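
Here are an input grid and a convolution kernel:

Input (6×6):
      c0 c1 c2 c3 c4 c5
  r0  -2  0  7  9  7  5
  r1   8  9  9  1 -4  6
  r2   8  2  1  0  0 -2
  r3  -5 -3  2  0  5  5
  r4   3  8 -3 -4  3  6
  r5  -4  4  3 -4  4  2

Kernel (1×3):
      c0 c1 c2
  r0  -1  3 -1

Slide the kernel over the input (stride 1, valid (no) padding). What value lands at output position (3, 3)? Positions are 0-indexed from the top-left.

The receptive field on the input at this output position is [0 5 5]. Elementwise product with the kernel and sum: 0·-1 + 5·3 + 5·-1.

10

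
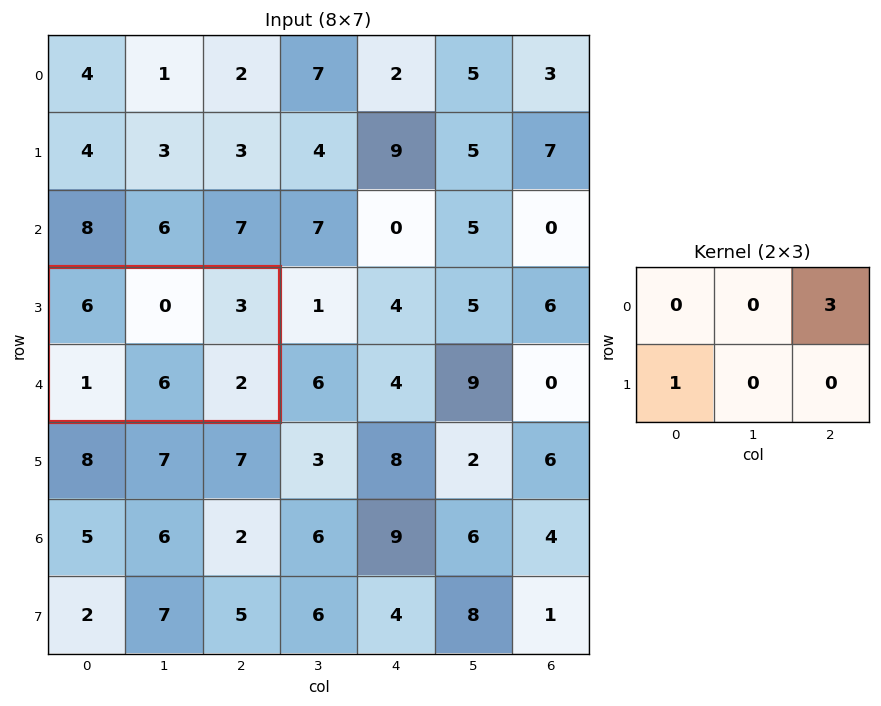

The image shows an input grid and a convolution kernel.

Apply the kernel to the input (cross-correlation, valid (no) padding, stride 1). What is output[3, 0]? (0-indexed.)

10

The receptive field on the input at this output position is [6 0 3 / 1 6 2]. Elementwise product with the kernel and sum: 3·3 + 1·1.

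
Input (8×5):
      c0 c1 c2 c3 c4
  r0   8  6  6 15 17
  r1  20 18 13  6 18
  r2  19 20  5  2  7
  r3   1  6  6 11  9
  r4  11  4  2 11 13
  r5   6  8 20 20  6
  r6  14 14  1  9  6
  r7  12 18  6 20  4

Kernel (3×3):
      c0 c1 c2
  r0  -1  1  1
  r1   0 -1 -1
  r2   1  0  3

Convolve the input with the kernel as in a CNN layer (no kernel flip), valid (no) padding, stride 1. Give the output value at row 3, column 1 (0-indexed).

66

The receptive field on the input at this output position is [6 6 11 / 4 2 11 / 8 20 20]. Elementwise product with the kernel and sum: 6·-1 + 6·1 + 11·1 + 2·-1 + 11·-1 + 8·1 + 20·3.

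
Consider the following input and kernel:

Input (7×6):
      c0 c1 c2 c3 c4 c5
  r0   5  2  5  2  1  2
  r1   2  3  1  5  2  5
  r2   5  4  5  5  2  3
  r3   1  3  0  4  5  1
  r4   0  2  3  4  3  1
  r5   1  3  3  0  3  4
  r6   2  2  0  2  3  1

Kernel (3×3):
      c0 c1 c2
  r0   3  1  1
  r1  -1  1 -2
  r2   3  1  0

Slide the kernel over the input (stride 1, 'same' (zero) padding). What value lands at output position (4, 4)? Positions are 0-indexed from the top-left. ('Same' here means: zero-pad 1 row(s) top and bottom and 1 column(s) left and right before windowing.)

The receptive field on the zero-padded input at this output position is [4 5 1 / 4 3 1 / 0 3 4]. Elementwise product with the kernel and sum: 4·3 + 5·1 + 1·1 + 4·-1 + 3·1 + 1·-2 + 0·3 + 3·1.

18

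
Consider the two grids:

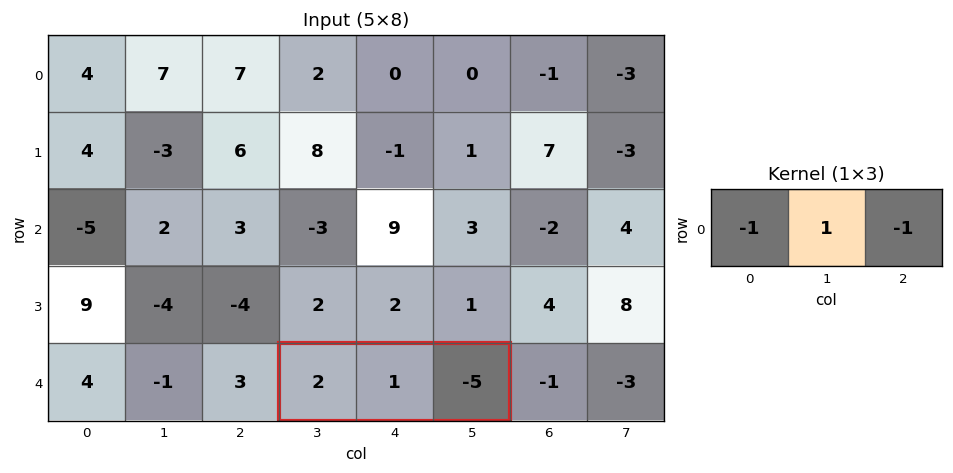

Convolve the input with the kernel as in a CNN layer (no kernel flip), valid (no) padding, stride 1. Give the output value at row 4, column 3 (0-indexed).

4

The receptive field on the input at this output position is [2 1 -5]. Elementwise product with the kernel and sum: 2·-1 + 1·1 + -5·-1.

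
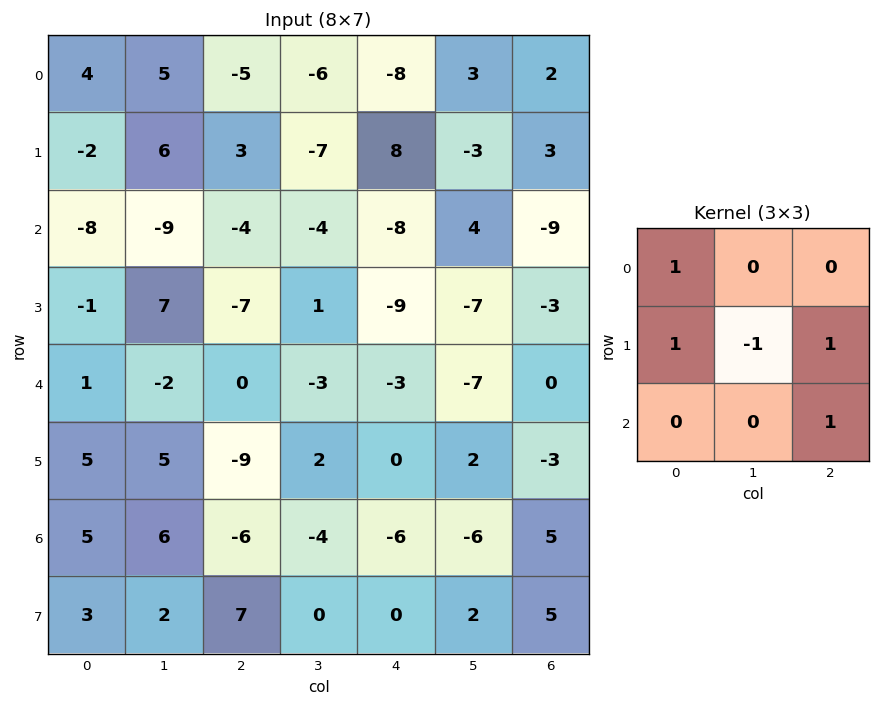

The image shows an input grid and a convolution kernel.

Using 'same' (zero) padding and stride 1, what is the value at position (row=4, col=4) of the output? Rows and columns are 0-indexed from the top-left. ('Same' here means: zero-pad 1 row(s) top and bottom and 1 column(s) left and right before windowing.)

The receptive field on the zero-padded input at this output position is [1 -9 -7 / -3 -3 -7 / 2 0 2]. Elementwise product with the kernel and sum: 1·1 + -3·1 + -3·-1 + -7·1 + 2·1.

-4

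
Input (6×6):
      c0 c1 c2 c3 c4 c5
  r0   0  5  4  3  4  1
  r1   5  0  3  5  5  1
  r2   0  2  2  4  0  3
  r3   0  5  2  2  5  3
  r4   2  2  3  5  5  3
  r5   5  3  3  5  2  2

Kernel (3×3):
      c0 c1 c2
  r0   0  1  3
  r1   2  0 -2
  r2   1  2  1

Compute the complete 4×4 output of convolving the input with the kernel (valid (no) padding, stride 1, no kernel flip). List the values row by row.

Output[0,0]: The receptive field on the input at this output position is [0 5 4 / 5 0 3 / 0 2 2]. Elementwise product with the kernel and sum: 5·1 + 4·3 + 5·2 + 3·-2 + 0·1 + 2·2 + 2·1.
Output[0,1]: The receptive field on the input at this output position is [5 4 3 / 0 3 5 / 2 2 4]. Elementwise product with the kernel and sum: 4·1 + 3·3 + 0·2 + 5·-2 + 2·1 + 2·2 + 4·1.

27 13 21 22
17 25 35 25
13 33 16 25
23 16 28 29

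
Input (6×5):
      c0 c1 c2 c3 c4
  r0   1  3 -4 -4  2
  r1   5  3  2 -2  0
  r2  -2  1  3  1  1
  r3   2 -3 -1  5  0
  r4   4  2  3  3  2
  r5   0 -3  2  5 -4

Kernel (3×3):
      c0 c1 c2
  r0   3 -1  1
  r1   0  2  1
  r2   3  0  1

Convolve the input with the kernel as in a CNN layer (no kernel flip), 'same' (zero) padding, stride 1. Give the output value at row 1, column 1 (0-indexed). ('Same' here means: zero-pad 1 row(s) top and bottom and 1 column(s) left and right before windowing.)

1

The receptive field on the zero-padded input at this output position is [1 3 -4 / 5 3 2 / -2 1 3]. Elementwise product with the kernel and sum: 1·3 + 3·-1 + -4·1 + 3·2 + 2·1 + -2·3 + 3·1.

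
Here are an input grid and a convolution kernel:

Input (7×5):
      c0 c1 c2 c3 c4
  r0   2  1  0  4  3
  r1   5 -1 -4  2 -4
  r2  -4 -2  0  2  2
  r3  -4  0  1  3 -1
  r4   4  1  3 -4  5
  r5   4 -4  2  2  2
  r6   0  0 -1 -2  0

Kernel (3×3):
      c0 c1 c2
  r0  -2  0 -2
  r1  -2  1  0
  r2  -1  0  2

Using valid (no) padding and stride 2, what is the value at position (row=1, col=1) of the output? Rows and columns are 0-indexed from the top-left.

The receptive field on the input at this output position is [0 2 2 / 1 3 -1 / 3 -4 5]. Elementwise product with the kernel and sum: 0·-2 + 2·-2 + 1·-2 + 3·1 + 3·-1 + 5·2.

4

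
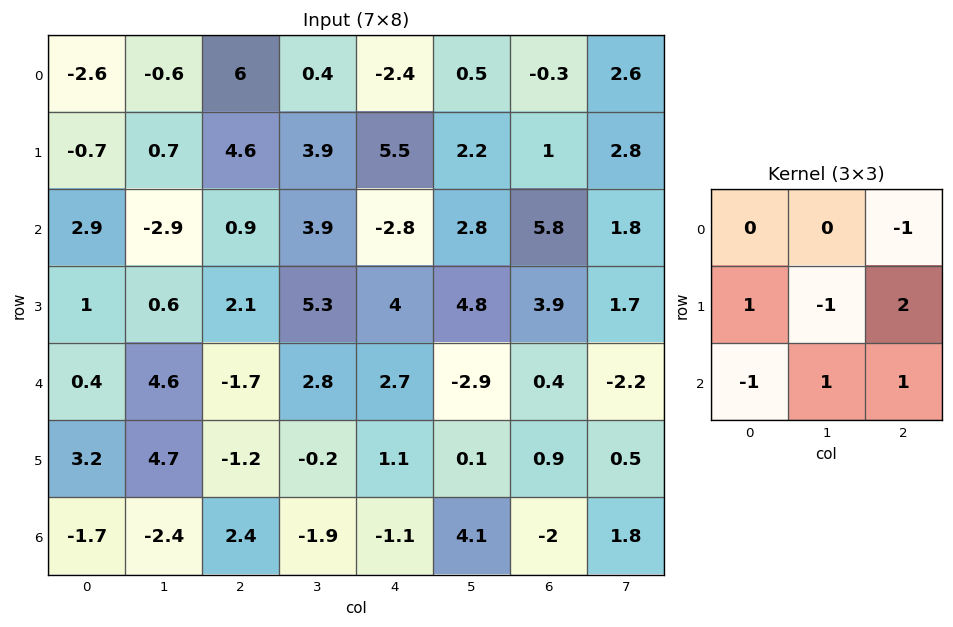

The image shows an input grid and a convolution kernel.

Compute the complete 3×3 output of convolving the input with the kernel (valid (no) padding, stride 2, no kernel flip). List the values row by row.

-3.1 14.3 17
6.2 14.8 -4
-0.5 -6.9 5.6

Output[0,0]: The receptive field on the input at this output position is [-2.6 -0.6 6 / -0.7 0.7 4.6 / 2.9 -2.9 0.9]. Elementwise product with the kernel and sum: 6·-1 + -0.7·1 + 0.7·-1 + 4.6·2 + 2.9·-1 + -2.9·1 + 0.9·1.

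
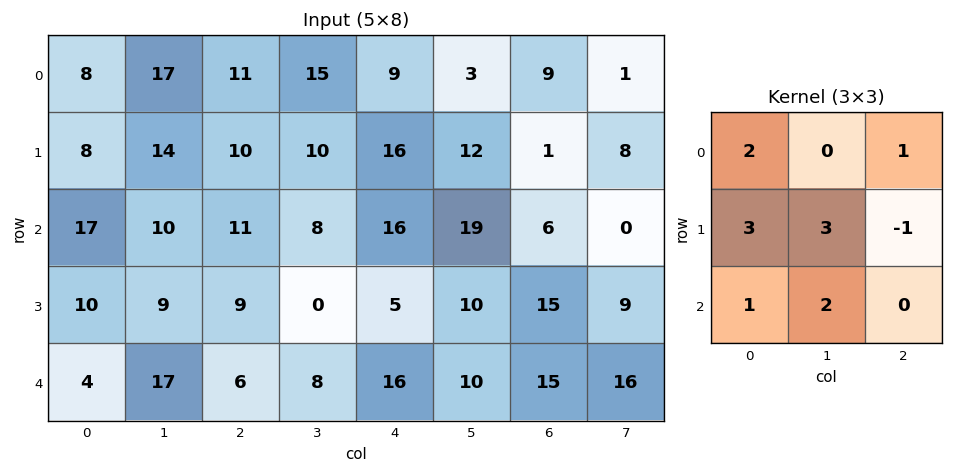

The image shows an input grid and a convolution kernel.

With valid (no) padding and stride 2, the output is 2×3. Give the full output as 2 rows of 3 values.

Output[0,0]: The receptive field on the input at this output position is [8 17 11 / 8 14 10 / 17 10 11]. Elementwise product with the kernel and sum: 8·2 + 11·1 + 8·3 + 14·3 + 10·-1 + 17·1 + 10·2.
Output[0,1]: The receptive field on the input at this output position is [11 15 9 / 10 10 16 / 11 8 16]. Elementwise product with the kernel and sum: 11·2 + 9·1 + 10·3 + 10·3 + 16·-1 + 11·1 + 8·2.

120 102 164
131 82 104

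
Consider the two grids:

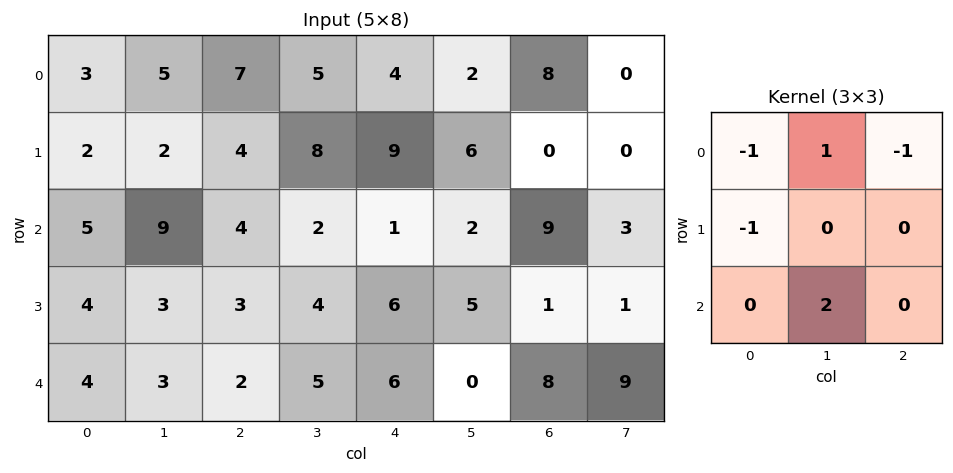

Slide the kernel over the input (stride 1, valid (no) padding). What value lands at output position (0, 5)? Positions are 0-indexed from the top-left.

The receptive field on the input at this output position is [2 8 0 / 6 0 0 / 2 9 3]. Elementwise product with the kernel and sum: 2·-1 + 8·1 + 0·-1 + 6·-1 + 9·2.

18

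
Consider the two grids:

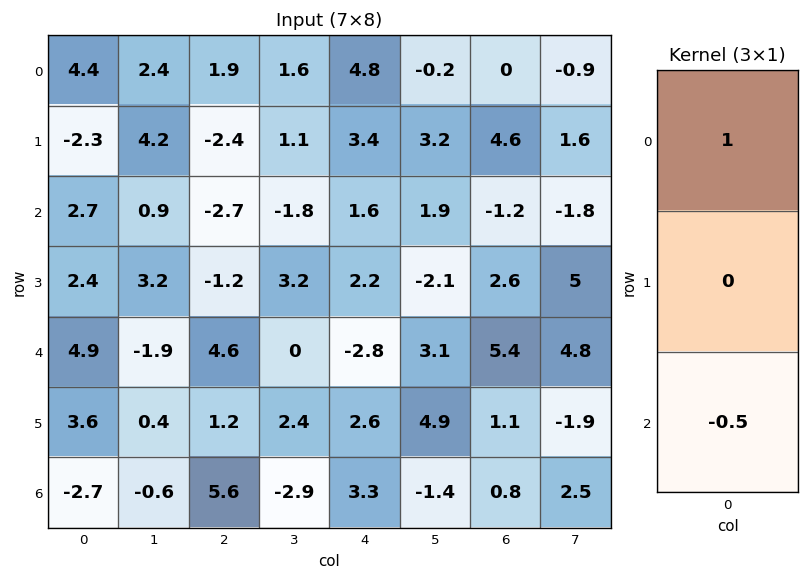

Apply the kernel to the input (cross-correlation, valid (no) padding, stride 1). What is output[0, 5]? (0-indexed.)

The receptive field on the input at this output position is [-0.2 / 3.2 / 1.9]. Elementwise product with the kernel and sum: -0.2·1 + 1.9·-0.5.

-1.15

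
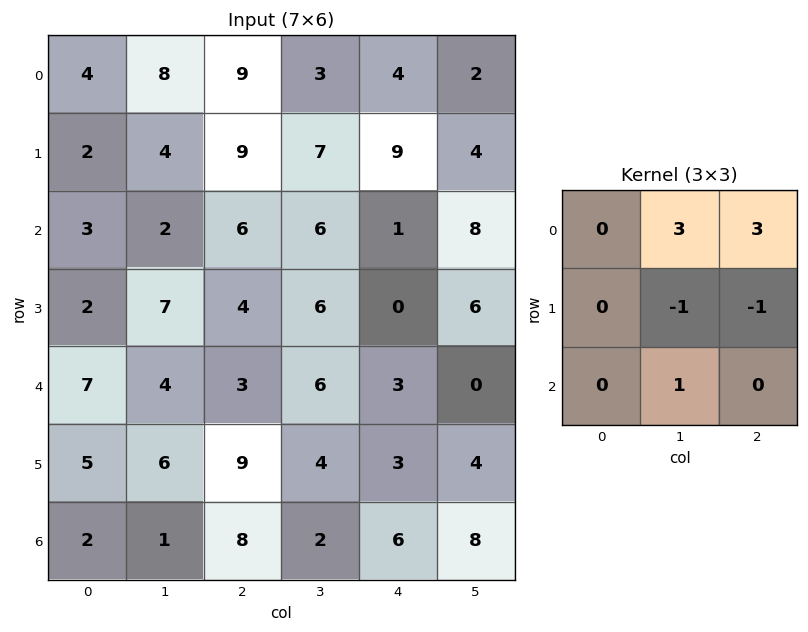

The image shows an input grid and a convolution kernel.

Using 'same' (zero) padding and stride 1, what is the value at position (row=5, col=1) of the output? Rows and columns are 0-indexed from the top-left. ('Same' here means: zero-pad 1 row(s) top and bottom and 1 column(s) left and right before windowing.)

The receptive field on the zero-padded input at this output position is [7 4 3 / 5 6 9 / 2 1 8]. Elementwise product with the kernel and sum: 4·3 + 3·3 + 6·-1 + 9·-1 + 1·1.

7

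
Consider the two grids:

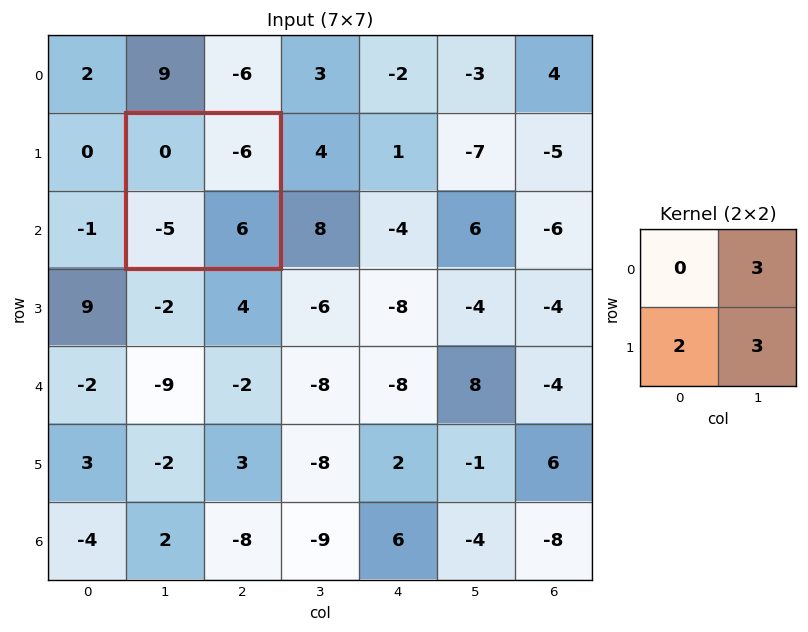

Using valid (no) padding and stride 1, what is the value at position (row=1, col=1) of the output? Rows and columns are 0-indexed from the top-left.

-10

The receptive field on the input at this output position is [0 -6 / -5 6]. Elementwise product with the kernel and sum: -6·3 + -5·2 + 6·3.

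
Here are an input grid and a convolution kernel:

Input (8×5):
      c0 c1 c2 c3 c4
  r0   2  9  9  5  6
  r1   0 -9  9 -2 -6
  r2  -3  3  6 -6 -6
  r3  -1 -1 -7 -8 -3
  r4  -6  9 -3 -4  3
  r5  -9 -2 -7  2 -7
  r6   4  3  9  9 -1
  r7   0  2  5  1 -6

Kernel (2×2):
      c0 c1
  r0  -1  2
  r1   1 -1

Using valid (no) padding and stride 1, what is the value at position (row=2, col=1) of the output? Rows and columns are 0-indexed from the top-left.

15

The receptive field on the input at this output position is [3 6 / -1 -7]. Elementwise product with the kernel and sum: 3·-1 + 6·2 + -1·1 + -7·-1.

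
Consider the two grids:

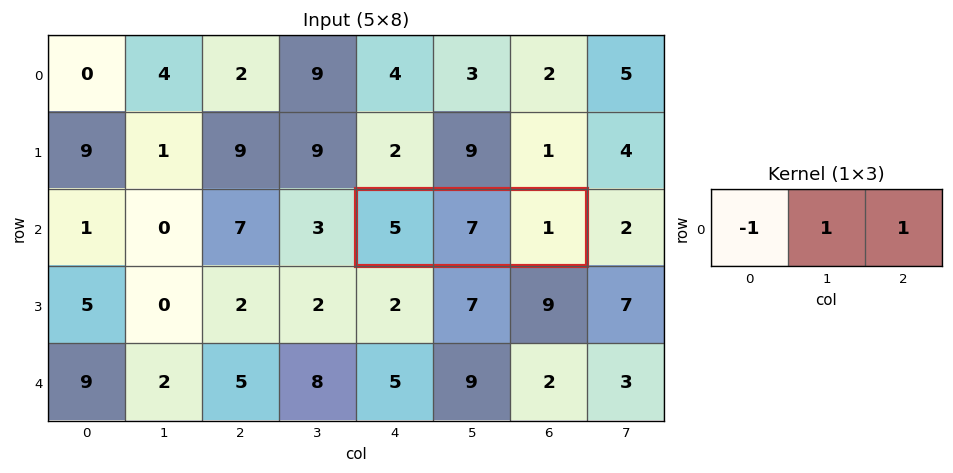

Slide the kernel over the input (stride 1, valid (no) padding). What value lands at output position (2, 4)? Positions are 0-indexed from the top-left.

3

The receptive field on the input at this output position is [5 7 1]. Elementwise product with the kernel and sum: 5·-1 + 7·1 + 1·1.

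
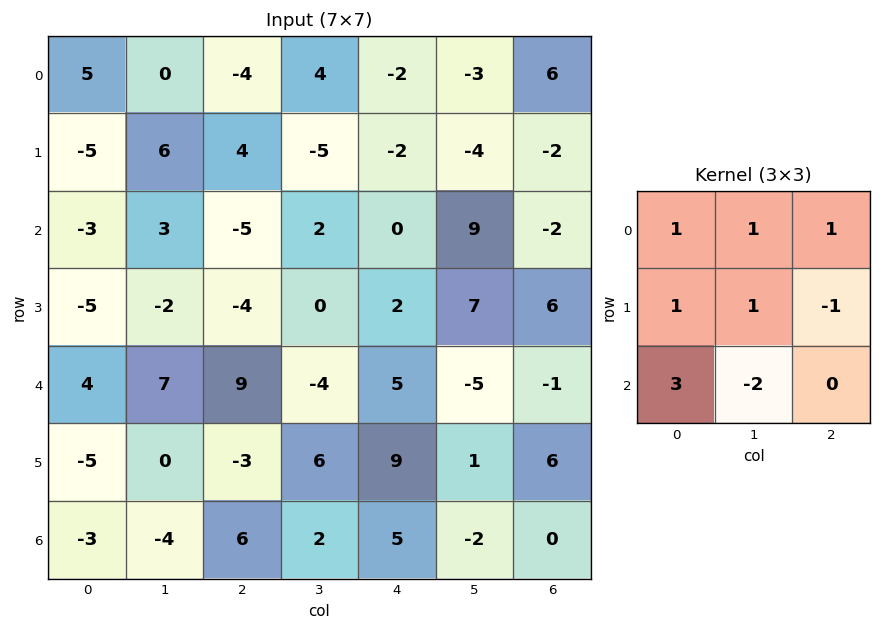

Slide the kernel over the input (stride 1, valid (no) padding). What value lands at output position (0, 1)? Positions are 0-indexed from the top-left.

The receptive field on the input at this output position is [0 -4 4 / 6 4 -5 / 3 -5 2]. Elementwise product with the kernel and sum: 0·1 + -4·1 + 4·1 + 6·1 + 4·1 + -5·-1 + 3·3 + -5·-2.

34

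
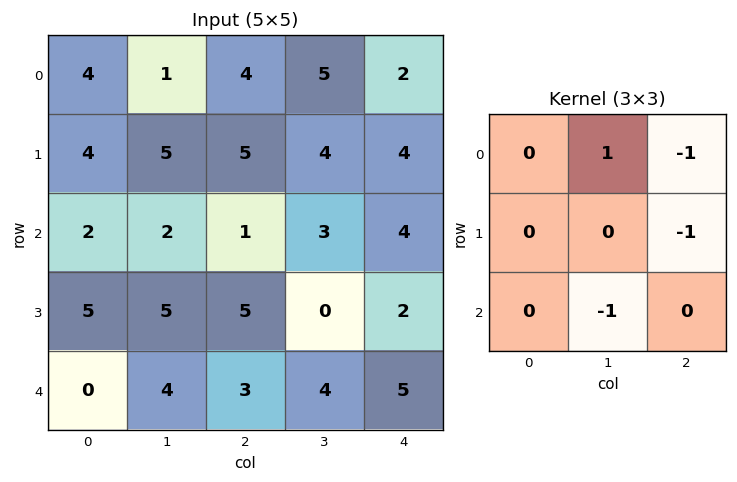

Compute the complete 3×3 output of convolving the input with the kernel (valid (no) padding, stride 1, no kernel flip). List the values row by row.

Output[0,0]: The receptive field on the input at this output position is [4 1 4 / 4 5 5 / 2 2 1]. Elementwise product with the kernel and sum: 1·1 + 4·-1 + 5·-1 + 2·-1.

-10 -6 -4
-6 -7 -4
-8 -5 -7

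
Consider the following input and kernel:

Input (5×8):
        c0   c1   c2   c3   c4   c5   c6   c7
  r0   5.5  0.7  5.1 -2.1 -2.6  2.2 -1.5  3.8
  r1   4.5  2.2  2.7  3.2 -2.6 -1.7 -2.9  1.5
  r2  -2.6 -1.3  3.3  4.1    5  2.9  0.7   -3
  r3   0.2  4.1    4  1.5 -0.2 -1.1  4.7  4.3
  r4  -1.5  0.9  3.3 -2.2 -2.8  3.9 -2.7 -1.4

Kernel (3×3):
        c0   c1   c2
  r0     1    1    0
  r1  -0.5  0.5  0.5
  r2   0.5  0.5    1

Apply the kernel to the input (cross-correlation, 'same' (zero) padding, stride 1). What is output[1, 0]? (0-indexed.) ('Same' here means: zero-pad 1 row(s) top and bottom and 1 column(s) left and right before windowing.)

The receptive field on the zero-padded input at this output position is [0 5.5 0.7 / 0 4.5 2.2 / 0 -2.6 -1.3]. Elementwise product with the kernel and sum: 0·1 + 5.5·1 + 0·-0.5 + 4.5·0.5 + 2.2·0.5 + 0·0.5 + -2.6·0.5 + -1.3·1.

6.25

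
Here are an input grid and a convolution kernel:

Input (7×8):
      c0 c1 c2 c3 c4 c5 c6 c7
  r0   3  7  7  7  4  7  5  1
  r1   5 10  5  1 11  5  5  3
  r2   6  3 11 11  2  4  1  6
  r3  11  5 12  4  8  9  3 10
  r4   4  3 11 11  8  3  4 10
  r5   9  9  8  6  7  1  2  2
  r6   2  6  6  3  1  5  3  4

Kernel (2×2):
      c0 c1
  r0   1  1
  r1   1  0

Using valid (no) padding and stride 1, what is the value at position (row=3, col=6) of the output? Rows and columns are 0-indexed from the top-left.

17

The receptive field on the input at this output position is [3 10 / 4 10]. Elementwise product with the kernel and sum: 3·1 + 10·1 + 4·1.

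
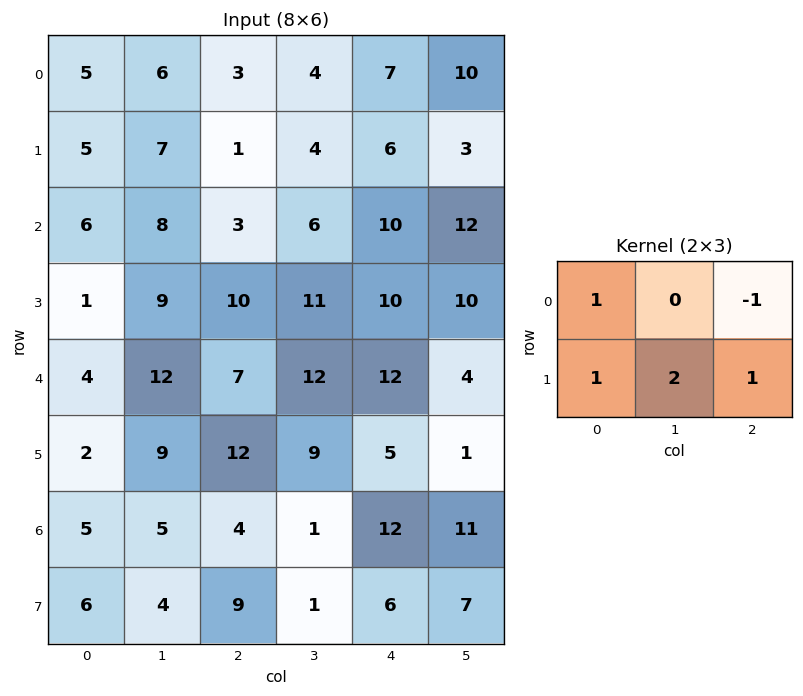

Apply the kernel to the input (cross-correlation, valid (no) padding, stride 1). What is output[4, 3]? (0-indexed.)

28

The receptive field on the input at this output position is [12 12 4 / 9 5 1]. Elementwise product with the kernel and sum: 12·1 + 4·-1 + 9·1 + 5·2 + 1·1.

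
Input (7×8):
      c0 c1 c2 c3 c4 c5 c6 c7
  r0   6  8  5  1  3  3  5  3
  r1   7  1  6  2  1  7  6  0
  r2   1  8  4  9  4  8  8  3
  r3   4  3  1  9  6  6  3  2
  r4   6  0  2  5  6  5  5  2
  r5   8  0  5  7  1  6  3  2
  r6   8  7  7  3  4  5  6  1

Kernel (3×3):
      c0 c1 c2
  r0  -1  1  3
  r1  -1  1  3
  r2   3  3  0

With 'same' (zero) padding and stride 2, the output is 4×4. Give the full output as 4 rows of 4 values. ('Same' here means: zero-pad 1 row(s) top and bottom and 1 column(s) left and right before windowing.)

51 21 20 50
47 46 84 35
43 57 55 36
37 35 28 7

Output[0,0]: The receptive field on the zero-padded input at this output position is [0 0 0 / 0 6 8 / 0 7 1]. Elementwise product with the kernel and sum: 0·-1 + 0·1 + 0·3 + 0·-1 + 6·1 + 8·3 + 0·3 + 7·3.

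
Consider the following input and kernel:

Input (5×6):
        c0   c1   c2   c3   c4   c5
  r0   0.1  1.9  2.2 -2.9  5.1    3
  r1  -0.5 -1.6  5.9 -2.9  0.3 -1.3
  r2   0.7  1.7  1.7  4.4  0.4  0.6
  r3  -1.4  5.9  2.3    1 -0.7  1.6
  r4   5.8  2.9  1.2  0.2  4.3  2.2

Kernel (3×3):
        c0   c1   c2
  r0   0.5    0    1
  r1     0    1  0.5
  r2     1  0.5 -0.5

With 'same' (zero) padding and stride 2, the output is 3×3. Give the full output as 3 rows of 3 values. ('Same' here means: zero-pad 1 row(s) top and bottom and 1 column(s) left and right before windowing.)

Output[0,0]: The receptive field on the zero-padded input at this output position is [0 0 0 / 0 0.1 1.9 / 0 -0.5 -1.6]. Elementwise product with the kernel and sum: 0·0.5 + 0·1 + 0.1·1 + 1.9·0.5 + 0·1 + -0.5·0.5 + -1.6·-0.5.
Output[0,1]: The receptive field on the zero-padded input at this output position is [0 0 0 / 1.9 2.2 -2.9 / -1.6 5.9 -2.9]. Elementwise product with the kernel and sum: 0·0.5 + 0·1 + 2.2·1 + -2.9·0.5 + -1.6·1 + 5.9·0.5 + -2.9·-0.5.

1.6 3.55 4.5
-3.7 6.75 -2.2
13.15 5.25 7.5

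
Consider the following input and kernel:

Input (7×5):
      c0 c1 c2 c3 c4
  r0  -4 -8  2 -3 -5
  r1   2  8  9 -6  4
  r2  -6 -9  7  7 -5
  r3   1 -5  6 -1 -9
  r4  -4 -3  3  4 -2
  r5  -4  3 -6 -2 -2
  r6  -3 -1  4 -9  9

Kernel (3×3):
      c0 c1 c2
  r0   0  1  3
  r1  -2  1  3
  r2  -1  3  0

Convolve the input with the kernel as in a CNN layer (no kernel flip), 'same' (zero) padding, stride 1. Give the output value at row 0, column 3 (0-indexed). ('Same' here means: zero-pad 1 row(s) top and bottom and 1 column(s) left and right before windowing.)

-49

The receptive field on the zero-padded input at this output position is [0 0 0 / 2 -3 -5 / 9 -6 4]. Elementwise product with the kernel and sum: 0·1 + 0·3 + 2·-2 + -3·1 + -5·3 + 9·-1 + -6·3.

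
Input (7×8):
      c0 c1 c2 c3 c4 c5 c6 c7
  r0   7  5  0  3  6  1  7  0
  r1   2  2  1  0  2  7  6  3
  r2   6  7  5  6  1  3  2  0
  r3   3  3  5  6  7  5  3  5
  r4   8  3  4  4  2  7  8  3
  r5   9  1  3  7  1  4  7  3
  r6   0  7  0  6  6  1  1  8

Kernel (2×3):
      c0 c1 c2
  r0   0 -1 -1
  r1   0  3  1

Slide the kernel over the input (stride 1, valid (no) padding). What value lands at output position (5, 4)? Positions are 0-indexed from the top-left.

The receptive field on the input at this output position is [1 4 7 / 6 1 1]. Elementwise product with the kernel and sum: 4·-1 + 7·-1 + 1·3 + 1·1.

-7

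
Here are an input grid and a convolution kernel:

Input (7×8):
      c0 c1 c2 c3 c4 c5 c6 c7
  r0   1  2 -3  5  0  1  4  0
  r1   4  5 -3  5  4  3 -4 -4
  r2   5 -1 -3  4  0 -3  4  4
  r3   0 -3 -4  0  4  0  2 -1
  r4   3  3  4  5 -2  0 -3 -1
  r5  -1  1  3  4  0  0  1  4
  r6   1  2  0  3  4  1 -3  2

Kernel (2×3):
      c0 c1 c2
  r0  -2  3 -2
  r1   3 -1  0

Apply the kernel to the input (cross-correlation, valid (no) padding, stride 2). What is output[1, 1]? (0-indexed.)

The receptive field on the input at this output position is [-3 4 0 / -4 0 4]. Elementwise product with the kernel and sum: -3·-2 + 4·3 + 0·-2 + -4·3 + 0·-1.

6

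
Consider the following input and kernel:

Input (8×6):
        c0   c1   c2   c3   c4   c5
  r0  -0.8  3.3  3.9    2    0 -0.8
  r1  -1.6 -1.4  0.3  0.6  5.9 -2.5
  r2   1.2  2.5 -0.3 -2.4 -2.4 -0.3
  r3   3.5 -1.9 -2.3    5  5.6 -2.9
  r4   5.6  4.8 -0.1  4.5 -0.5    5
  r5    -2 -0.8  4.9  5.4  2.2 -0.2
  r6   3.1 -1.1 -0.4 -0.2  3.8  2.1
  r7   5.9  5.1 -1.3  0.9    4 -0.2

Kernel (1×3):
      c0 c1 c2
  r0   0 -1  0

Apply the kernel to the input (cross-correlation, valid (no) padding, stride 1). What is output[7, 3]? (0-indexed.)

The receptive field on the input at this output position is [0.9 4 -0.2]. Elementwise product with the kernel and sum: 4·-1.

-4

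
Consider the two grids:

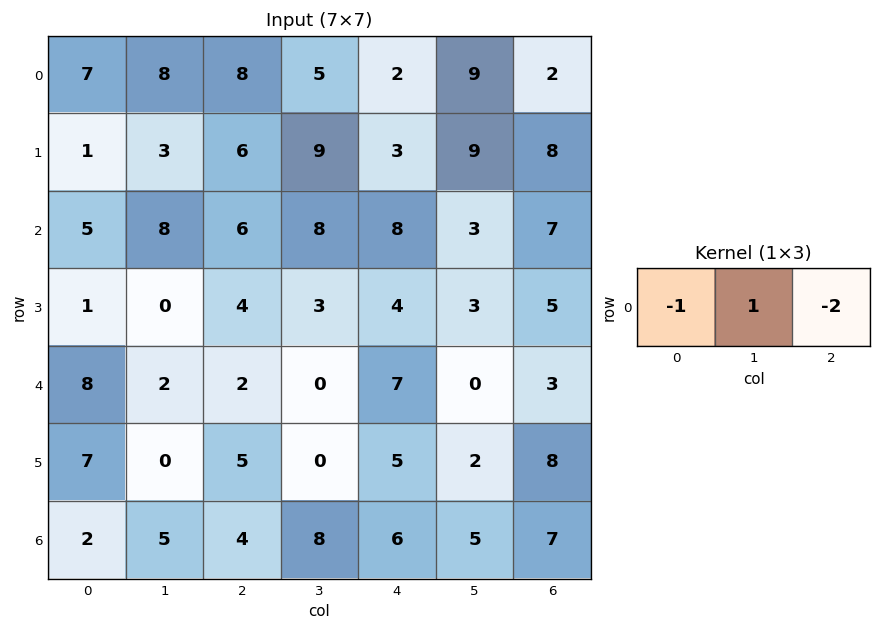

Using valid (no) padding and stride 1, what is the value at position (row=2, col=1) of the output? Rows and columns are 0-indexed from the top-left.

-18

The receptive field on the input at this output position is [8 6 8]. Elementwise product with the kernel and sum: 8·-1 + 6·1 + 8·-2.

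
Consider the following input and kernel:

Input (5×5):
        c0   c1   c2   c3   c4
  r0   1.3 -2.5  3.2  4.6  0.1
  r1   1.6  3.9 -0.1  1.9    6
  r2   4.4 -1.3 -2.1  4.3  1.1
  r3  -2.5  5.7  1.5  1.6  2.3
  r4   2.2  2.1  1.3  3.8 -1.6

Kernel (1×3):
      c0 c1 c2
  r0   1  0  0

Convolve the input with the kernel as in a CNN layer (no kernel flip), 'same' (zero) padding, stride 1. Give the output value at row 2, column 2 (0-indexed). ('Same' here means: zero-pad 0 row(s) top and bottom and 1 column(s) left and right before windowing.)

-1.3

The receptive field on the zero-padded input at this output position is [-1.3 -2.1 4.3]. Elementwise product with the kernel and sum: -1.3·1.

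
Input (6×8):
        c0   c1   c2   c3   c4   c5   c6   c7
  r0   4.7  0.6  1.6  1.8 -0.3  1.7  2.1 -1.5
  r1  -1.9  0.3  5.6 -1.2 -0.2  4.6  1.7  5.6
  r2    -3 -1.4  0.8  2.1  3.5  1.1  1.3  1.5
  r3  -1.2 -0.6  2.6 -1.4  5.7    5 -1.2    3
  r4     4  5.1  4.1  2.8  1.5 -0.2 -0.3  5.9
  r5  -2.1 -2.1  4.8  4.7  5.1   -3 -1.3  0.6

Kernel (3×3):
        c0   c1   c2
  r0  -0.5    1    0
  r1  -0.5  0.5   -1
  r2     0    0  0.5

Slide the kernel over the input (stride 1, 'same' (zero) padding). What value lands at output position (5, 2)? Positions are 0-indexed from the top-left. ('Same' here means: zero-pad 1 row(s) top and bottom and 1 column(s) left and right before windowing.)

The receptive field on the zero-padded input at this output position is [5.1 4.1 2.8 / -2.1 4.8 4.7 / 0 0 0]. Elementwise product with the kernel and sum: 5.1·-0.5 + 4.1·1 + -2.1·-0.5 + 4.8·0.5 + 4.7·-1 + 0·0.5.

0.3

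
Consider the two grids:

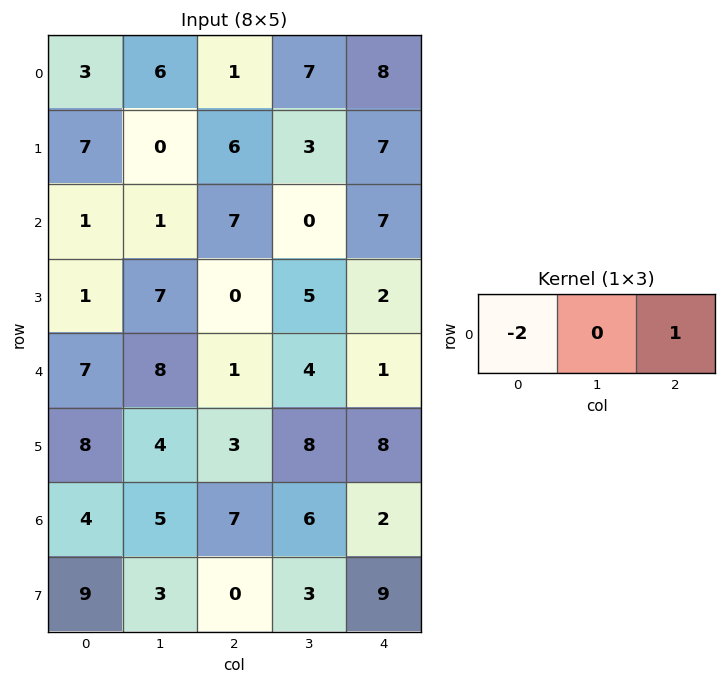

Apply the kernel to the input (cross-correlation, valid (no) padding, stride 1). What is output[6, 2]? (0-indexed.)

The receptive field on the input at this output position is [7 6 2]. Elementwise product with the kernel and sum: 7·-2 + 2·1.

-12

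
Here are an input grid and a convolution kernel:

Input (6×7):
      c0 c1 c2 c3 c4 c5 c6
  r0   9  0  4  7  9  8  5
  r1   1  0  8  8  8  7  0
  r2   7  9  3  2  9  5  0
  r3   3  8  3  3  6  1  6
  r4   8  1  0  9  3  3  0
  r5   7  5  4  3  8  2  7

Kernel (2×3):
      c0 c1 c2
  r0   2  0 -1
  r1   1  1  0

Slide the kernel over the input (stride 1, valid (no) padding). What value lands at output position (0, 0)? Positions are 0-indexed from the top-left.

The receptive field on the input at this output position is [9 0 4 / 1 0 8]. Elementwise product with the kernel and sum: 9·2 + 4·-1 + 1·1 + 0·1.

15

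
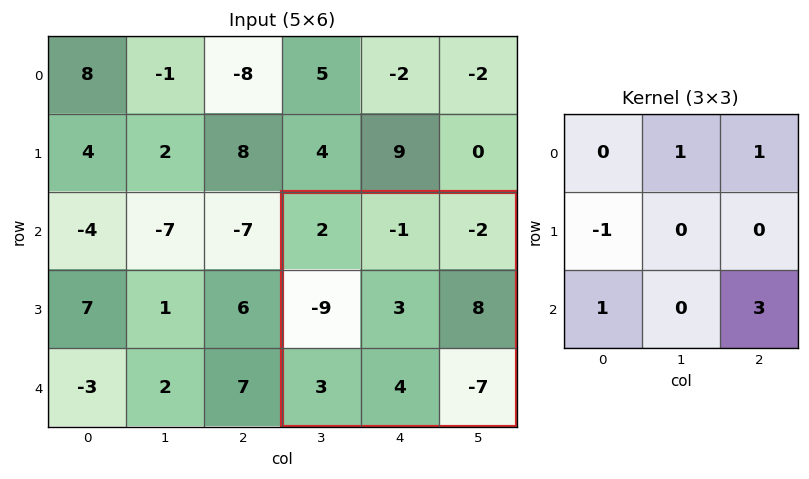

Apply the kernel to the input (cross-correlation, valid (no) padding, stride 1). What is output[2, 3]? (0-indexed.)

The receptive field on the input at this output position is [2 -1 -2 / -9 3 8 / 3 4 -7]. Elementwise product with the kernel and sum: -1·1 + -2·1 + -9·-1 + 3·1 + -7·3.

-12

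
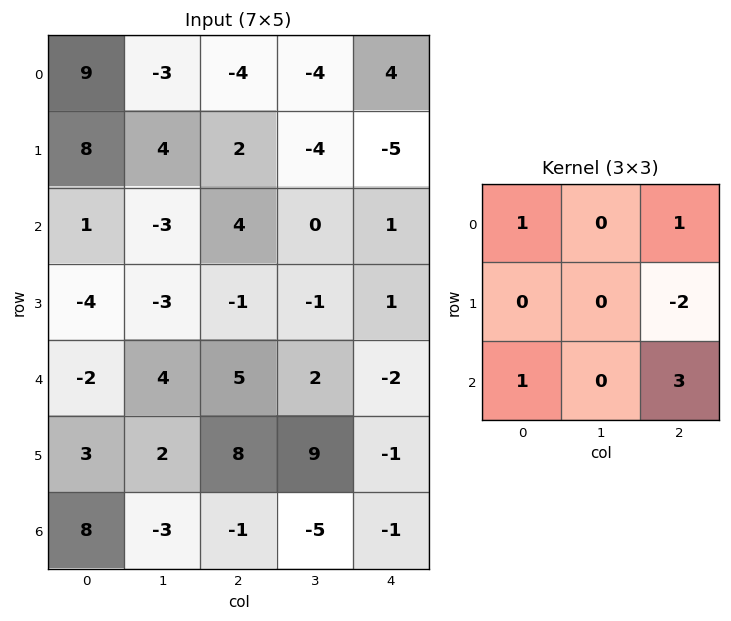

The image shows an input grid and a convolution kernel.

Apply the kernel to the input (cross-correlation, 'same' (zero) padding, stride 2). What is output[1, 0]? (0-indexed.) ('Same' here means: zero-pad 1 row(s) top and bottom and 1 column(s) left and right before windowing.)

The receptive field on the zero-padded input at this output position is [0 8 4 / 0 1 -3 / 0 -4 -3]. Elementwise product with the kernel and sum: 0·1 + 4·1 + -3·-2 + 0·1 + -3·3.

1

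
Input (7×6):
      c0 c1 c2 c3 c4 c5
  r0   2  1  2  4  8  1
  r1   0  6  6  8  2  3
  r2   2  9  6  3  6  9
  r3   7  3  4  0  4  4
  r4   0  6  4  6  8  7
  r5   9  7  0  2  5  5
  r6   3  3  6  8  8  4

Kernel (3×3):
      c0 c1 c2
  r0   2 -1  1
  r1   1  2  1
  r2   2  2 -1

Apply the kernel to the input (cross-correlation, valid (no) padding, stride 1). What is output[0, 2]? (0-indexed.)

The receptive field on the input at this output position is [2 4 8 / 6 8 2 / 6 3 6]. Elementwise product with the kernel and sum: 2·2 + 4·-1 + 8·1 + 6·1 + 8·2 + 2·1 + 6·2 + 3·2 + 6·-1.

44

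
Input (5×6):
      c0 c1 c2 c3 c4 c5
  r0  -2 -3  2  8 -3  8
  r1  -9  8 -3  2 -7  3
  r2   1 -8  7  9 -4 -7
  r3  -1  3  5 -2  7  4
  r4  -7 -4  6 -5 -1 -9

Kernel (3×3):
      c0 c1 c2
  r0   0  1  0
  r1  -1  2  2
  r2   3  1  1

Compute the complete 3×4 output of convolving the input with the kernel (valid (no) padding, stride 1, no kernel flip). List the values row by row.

Output[0,0]: The receptive field on the input at this output position is [-2 -3 2 / -9 8 -3 / 1 -8 7]. Elementwise product with the kernel and sum: -3·1 + -9·-1 + 8·2 + -3·2 + 1·3 + -8·1 + 7·1.
Output[0,1]: The receptive field on the input at this output position is [-3 2 8 / 8 -3 2 / -8 7 9]. Elementwise product with the kernel and sum: 2·1 + 8·-1 + -3·2 + 2·2 + -8·3 + 7·1 + 9·1.

18 -16 27 3
10 49 25 -33
-10 -1 26 -5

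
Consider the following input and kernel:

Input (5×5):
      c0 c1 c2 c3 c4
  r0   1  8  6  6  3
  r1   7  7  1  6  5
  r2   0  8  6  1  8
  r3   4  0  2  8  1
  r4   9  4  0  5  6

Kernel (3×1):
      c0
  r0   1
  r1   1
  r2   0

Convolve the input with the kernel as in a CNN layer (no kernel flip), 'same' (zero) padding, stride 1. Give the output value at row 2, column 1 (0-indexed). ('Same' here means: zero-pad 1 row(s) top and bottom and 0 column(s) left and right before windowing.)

The receptive field on the zero-padded input at this output position is [7 / 8 / 0]. Elementwise product with the kernel and sum: 7·1 + 8·1.

15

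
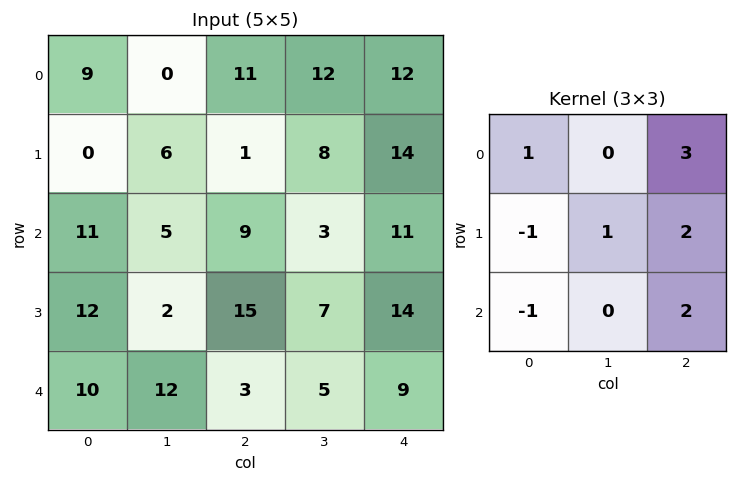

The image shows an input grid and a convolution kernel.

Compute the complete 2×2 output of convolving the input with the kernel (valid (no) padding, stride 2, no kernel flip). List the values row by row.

57 95
54 77

Output[0,0]: The receptive field on the input at this output position is [9 0 11 / 0 6 1 / 11 5 9]. Elementwise product with the kernel and sum: 9·1 + 11·3 + 0·-1 + 6·1 + 1·2 + 11·-1 + 9·2.
Output[0,1]: The receptive field on the input at this output position is [11 12 12 / 1 8 14 / 9 3 11]. Elementwise product with the kernel and sum: 11·1 + 12·3 + 1·-1 + 8·1 + 14·2 + 9·-1 + 11·2.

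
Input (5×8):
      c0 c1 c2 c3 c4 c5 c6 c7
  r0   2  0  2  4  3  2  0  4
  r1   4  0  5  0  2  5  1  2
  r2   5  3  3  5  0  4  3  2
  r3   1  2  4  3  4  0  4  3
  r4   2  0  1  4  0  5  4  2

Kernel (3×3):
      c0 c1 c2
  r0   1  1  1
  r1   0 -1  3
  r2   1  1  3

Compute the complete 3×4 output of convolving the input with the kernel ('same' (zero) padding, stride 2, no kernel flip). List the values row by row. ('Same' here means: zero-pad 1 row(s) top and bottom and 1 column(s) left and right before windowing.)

2 15 20 24
15 32 26 24
1 20 22 9

Output[0,0]: The receptive field on the zero-padded input at this output position is [0 0 0 / 0 2 0 / 0 4 0]. Elementwise product with the kernel and sum: 0·1 + 0·1 + 0·1 + 2·-1 + 0·3 + 0·1 + 4·1 + 0·3.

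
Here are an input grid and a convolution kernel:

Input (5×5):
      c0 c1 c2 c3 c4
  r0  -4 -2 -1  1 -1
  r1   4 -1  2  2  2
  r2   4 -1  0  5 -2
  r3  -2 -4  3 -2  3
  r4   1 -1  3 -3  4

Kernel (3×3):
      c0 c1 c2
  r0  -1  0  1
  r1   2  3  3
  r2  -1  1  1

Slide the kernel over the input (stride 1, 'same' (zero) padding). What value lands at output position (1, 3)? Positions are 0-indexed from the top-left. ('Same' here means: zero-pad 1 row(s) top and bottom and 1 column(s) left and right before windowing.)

The receptive field on the zero-padded input at this output position is [-1 1 -1 / 2 2 2 / 0 5 -2]. Elementwise product with the kernel and sum: -1·-1 + -1·1 + 2·2 + 2·3 + 2·3 + 0·-1 + 5·1 + -2·1.

19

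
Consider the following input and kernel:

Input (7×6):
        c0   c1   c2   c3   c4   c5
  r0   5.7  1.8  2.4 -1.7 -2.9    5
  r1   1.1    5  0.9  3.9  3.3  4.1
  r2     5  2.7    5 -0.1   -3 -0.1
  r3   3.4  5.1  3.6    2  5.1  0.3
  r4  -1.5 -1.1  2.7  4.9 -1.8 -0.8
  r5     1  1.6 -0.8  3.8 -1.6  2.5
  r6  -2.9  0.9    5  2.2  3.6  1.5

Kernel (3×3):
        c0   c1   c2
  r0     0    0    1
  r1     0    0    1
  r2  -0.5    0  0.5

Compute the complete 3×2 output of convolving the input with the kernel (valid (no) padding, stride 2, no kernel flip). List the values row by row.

3.3 -3.6
10.7 -0.15
5.85 -4.1

Output[0,0]: The receptive field on the input at this output position is [5.7 1.8 2.4 / 1.1 5 0.9 / 5 2.7 5]. Elementwise product with the kernel and sum: 2.4·1 + 0.9·1 + 5·-0.5 + 5·0.5.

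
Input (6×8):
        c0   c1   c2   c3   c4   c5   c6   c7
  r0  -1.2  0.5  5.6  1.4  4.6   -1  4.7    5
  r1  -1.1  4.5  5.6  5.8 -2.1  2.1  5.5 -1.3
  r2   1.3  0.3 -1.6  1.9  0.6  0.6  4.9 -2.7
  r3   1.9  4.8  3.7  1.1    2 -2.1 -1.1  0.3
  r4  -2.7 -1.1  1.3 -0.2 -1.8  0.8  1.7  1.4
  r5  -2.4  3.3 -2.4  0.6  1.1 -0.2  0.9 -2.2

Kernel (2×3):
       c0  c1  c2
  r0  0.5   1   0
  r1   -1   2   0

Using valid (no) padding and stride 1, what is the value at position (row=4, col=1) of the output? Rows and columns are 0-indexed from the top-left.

-7.35

The receptive field on the input at this output position is [-1.1 1.3 -0.2 / 3.3 -2.4 0.6]. Elementwise product with the kernel and sum: -1.1·0.5 + 1.3·1 + 3.3·-1 + -2.4·2.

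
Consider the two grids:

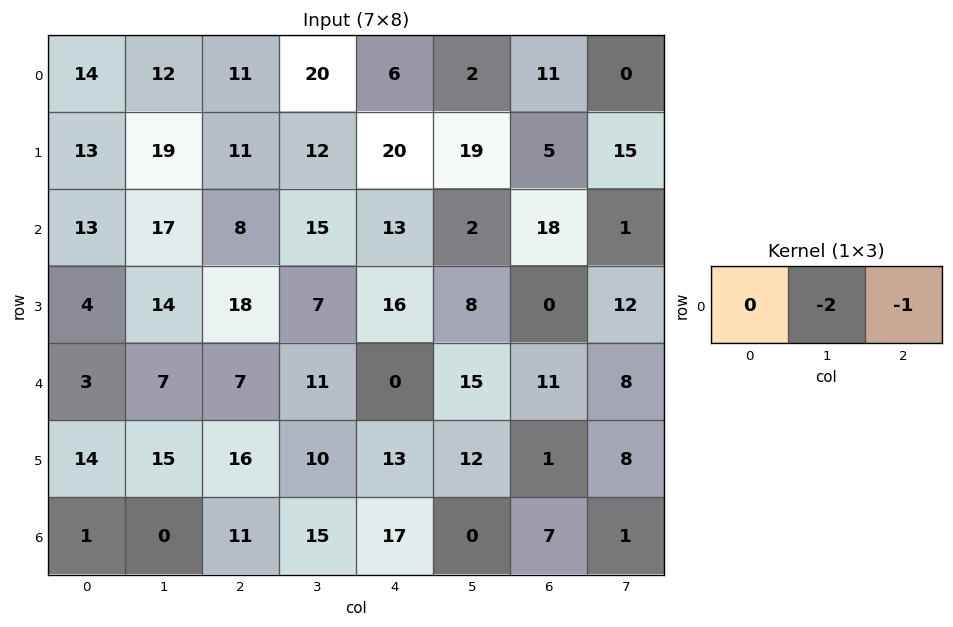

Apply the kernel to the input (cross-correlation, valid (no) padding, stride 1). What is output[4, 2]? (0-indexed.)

The receptive field on the input at this output position is [7 11 0]. Elementwise product with the kernel and sum: 11·-2 + 0·-1.

-22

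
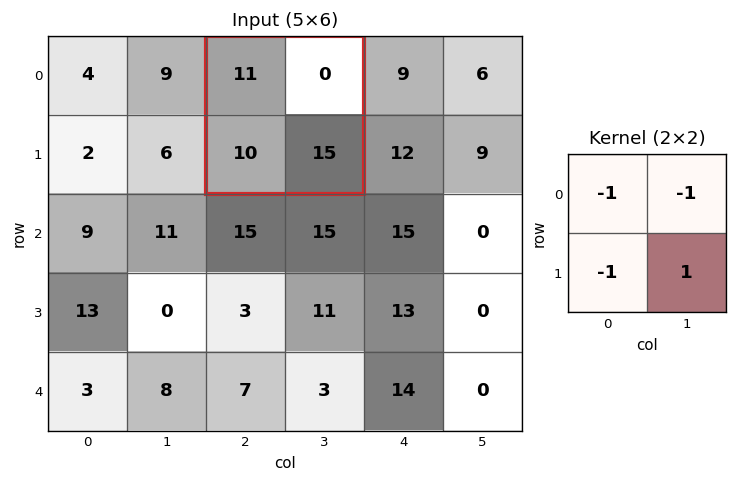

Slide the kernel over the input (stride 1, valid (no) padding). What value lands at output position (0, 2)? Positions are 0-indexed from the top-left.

The receptive field on the input at this output position is [11 0 / 10 15]. Elementwise product with the kernel and sum: 11·-1 + 0·-1 + 10·-1 + 15·1.

-6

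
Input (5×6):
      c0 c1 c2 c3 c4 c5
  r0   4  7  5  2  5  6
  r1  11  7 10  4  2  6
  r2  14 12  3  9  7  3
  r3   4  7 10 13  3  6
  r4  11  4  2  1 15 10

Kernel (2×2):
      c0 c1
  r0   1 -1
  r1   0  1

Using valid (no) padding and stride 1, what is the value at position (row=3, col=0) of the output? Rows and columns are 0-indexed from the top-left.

1

The receptive field on the input at this output position is [4 7 / 11 4]. Elementwise product with the kernel and sum: 4·1 + 7·-1 + 4·1.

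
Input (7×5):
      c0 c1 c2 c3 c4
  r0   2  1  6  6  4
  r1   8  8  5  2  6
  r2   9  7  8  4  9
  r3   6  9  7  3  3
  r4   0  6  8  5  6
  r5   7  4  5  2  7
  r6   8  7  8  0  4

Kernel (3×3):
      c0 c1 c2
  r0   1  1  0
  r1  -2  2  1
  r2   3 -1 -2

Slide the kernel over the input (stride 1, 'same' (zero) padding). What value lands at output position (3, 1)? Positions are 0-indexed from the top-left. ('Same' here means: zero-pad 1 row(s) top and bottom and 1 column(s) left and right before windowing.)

The receptive field on the zero-padded input at this output position is [9 7 8 / 6 9 7 / 0 6 8]. Elementwise product with the kernel and sum: 9·1 + 7·1 + 6·-2 + 9·2 + 7·1 + 0·3 + 6·-1 + 8·-2.

7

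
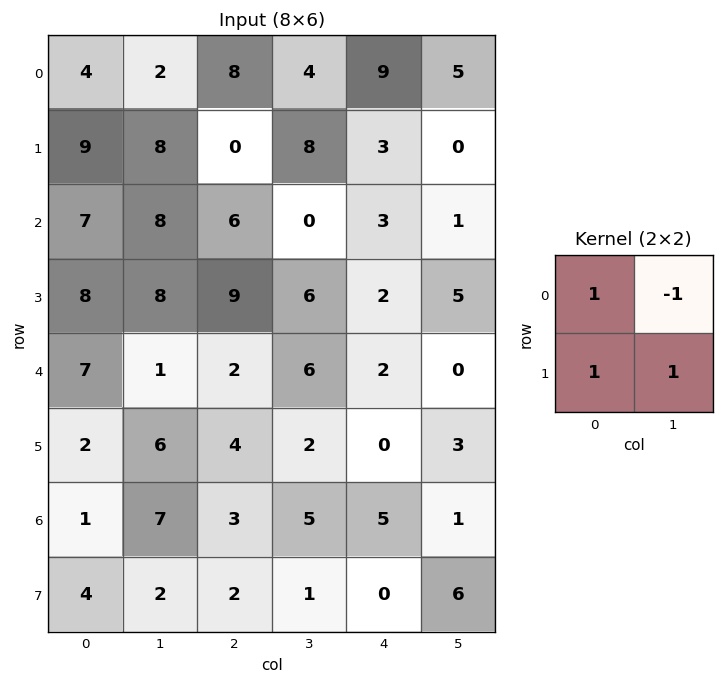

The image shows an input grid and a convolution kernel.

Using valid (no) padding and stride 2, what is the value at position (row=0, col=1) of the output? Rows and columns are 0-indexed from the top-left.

The receptive field on the input at this output position is [8 4 / 0 8]. Elementwise product with the kernel and sum: 8·1 + 4·-1 + 0·1 + 8·1.

12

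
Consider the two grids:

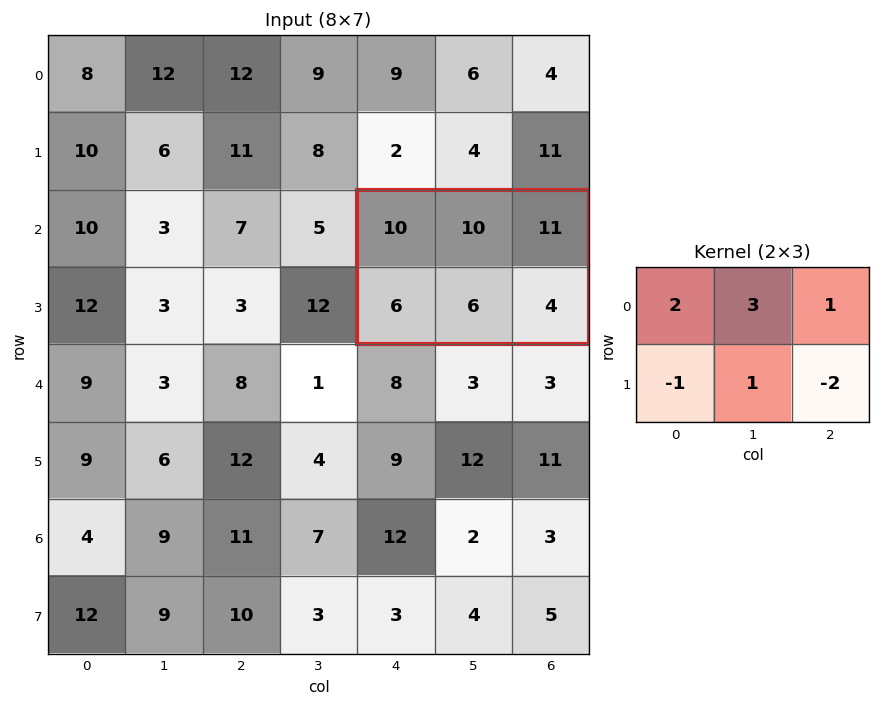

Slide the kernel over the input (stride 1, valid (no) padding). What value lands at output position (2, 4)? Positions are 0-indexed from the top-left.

The receptive field on the input at this output position is [10 10 11 / 6 6 4]. Elementwise product with the kernel and sum: 10·2 + 10·3 + 11·1 + 6·-1 + 6·1 + 4·-2.

53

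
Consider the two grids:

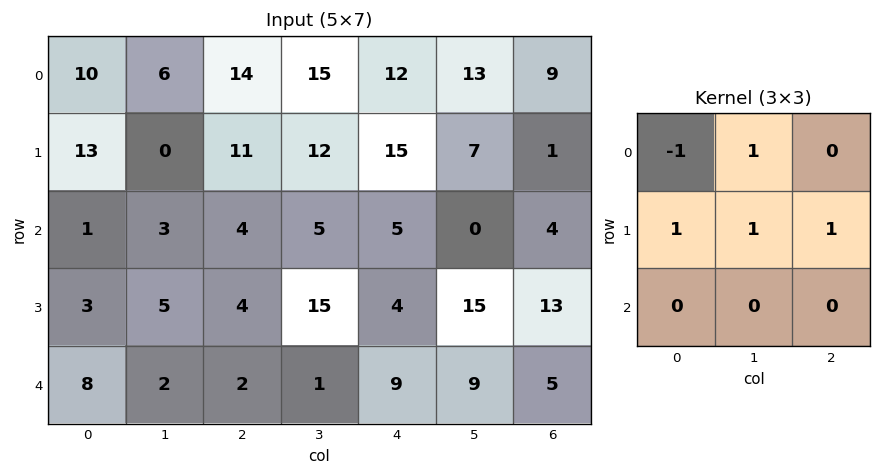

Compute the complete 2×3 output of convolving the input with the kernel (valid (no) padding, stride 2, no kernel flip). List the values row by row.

20 39 24
14 24 27

Output[0,0]: The receptive field on the input at this output position is [10 6 14 / 13 0 11 / 1 3 4]. Elementwise product with the kernel and sum: 10·-1 + 6·1 + 13·1 + 0·1 + 11·1.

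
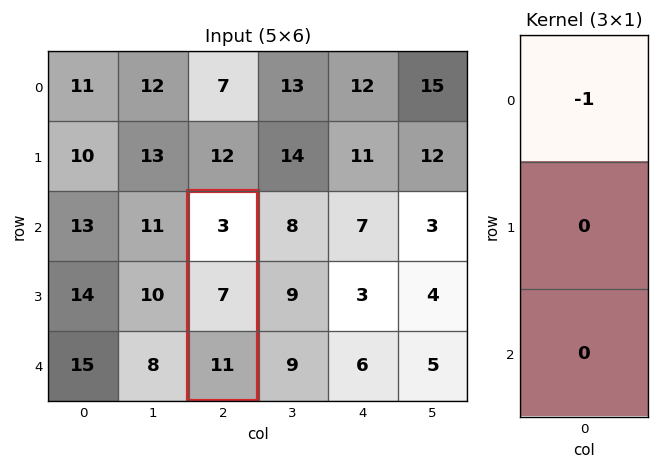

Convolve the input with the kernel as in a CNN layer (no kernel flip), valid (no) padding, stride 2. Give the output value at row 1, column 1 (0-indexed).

-3

The receptive field on the input at this output position is [3 / 7 / 11]. Elementwise product with the kernel and sum: 3·-1.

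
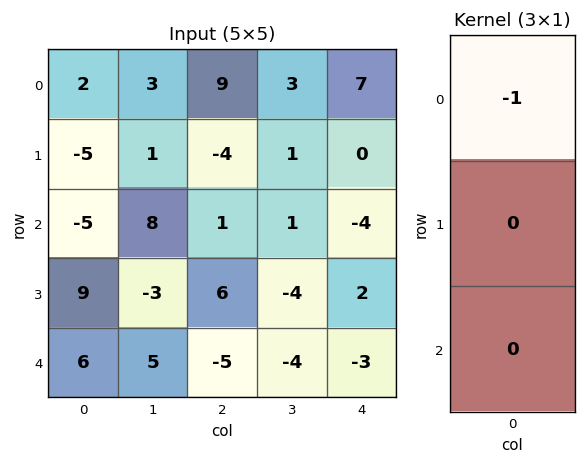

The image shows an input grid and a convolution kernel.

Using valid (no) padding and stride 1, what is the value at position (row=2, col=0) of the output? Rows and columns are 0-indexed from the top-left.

5

The receptive field on the input at this output position is [-5 / 9 / 6]. Elementwise product with the kernel and sum: -5·-1.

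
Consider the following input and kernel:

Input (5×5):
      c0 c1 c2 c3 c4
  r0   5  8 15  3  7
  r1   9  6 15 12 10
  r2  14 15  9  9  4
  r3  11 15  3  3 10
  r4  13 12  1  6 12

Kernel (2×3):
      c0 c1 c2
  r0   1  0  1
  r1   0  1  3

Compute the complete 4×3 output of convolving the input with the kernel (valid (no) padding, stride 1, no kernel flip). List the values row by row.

71 62 64
66 54 46
47 36 46
29 37 55

Output[0,0]: The receptive field on the input at this output position is [5 8 15 / 9 6 15]. Elementwise product with the kernel and sum: 5·1 + 15·1 + 6·1 + 15·3.
Output[0,1]: The receptive field on the input at this output position is [8 15 3 / 6 15 12]. Elementwise product with the kernel and sum: 8·1 + 3·1 + 15·1 + 12·3.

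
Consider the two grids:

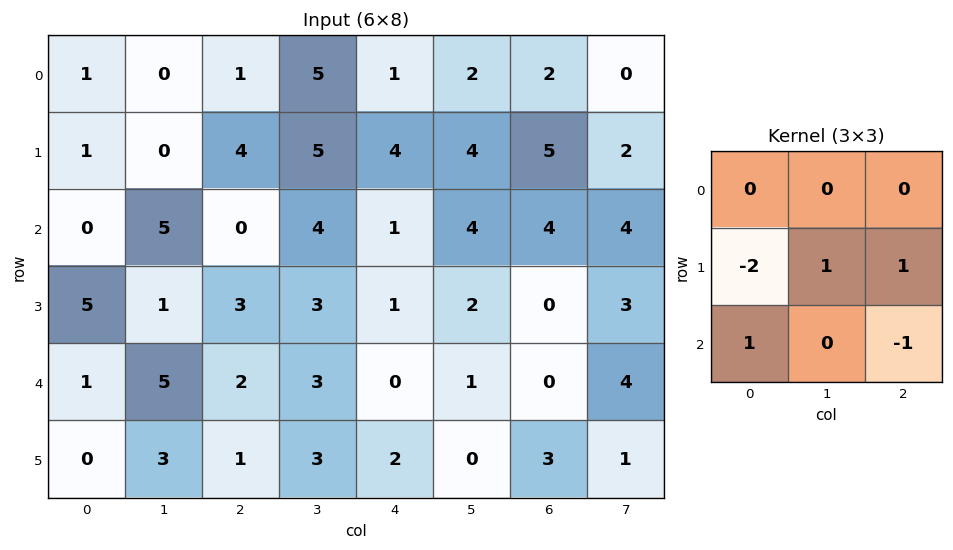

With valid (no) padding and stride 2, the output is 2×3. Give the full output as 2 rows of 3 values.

2 0 -2
-7 0 0

Output[0,0]: The receptive field on the input at this output position is [1 0 1 / 1 0 4 / 0 5 0]. Elementwise product with the kernel and sum: 1·-2 + 0·1 + 4·1 + 0·1 + 0·-1.
Output[0,1]: The receptive field on the input at this output position is [1 5 1 / 4 5 4 / 0 4 1]. Elementwise product with the kernel and sum: 4·-2 + 5·1 + 4·1 + 0·1 + 1·-1.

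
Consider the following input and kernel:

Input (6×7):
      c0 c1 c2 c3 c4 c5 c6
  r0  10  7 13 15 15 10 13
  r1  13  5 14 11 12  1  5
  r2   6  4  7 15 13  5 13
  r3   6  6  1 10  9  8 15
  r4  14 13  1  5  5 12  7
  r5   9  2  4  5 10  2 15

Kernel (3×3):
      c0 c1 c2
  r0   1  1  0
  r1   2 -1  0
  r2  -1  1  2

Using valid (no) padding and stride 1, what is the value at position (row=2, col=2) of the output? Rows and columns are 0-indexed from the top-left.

The receptive field on the input at this output position is [7 15 13 / 1 10 9 / 1 5 5]. Elementwise product with the kernel and sum: 7·1 + 15·1 + 1·2 + 10·-1 + 1·-1 + 5·1 + 5·2.

28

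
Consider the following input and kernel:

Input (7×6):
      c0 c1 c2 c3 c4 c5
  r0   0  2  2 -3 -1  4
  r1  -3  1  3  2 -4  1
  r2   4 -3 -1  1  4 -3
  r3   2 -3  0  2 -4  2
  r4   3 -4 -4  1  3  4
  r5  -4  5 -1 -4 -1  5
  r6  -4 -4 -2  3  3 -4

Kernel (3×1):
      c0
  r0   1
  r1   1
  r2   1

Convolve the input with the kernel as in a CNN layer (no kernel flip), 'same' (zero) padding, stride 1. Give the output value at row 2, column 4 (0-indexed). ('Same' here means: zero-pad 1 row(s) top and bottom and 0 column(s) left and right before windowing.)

The receptive field on the zero-padded input at this output position is [-4 / 4 / -4]. Elementwise product with the kernel and sum: -4·1 + 4·1 + -4·1.

-4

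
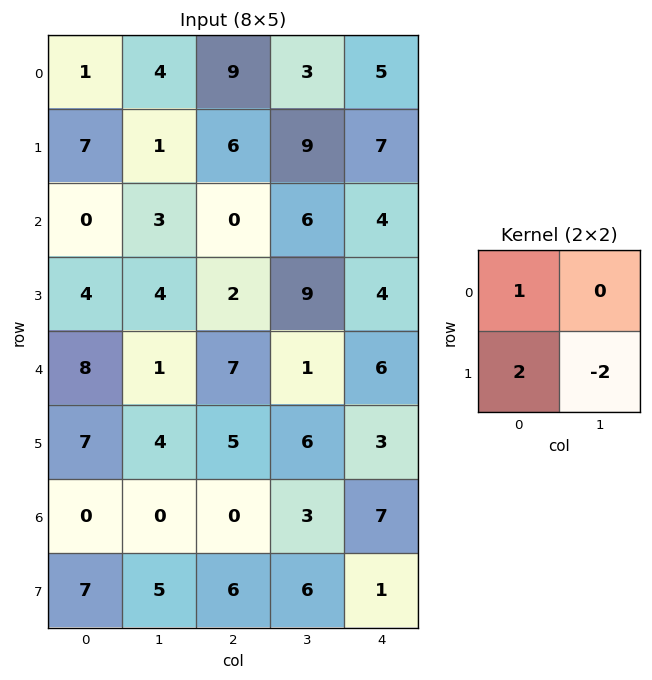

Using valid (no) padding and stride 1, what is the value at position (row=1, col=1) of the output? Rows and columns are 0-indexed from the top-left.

7

The receptive field on the input at this output position is [1 6 / 3 0]. Elementwise product with the kernel and sum: 1·1 + 3·2 + 0·-2.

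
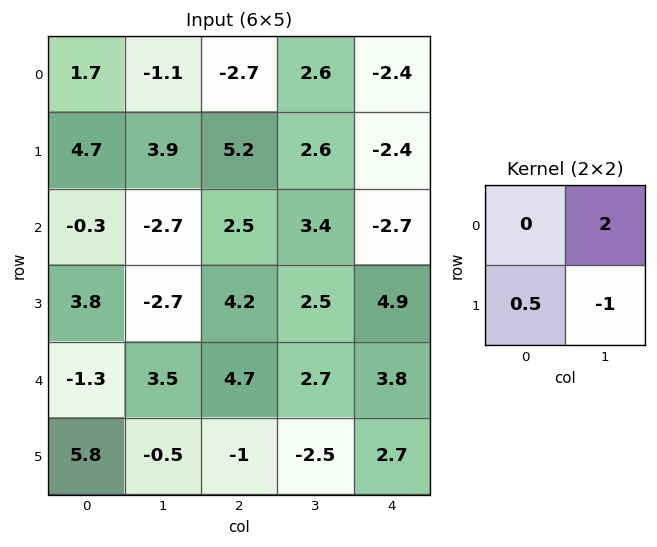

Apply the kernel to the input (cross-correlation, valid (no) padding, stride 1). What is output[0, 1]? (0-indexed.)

-8.65

The receptive field on the input at this output position is [-1.1 -2.7 / 3.9 5.2]. Elementwise product with the kernel and sum: -2.7·2 + 3.9·0.5 + 5.2·-1.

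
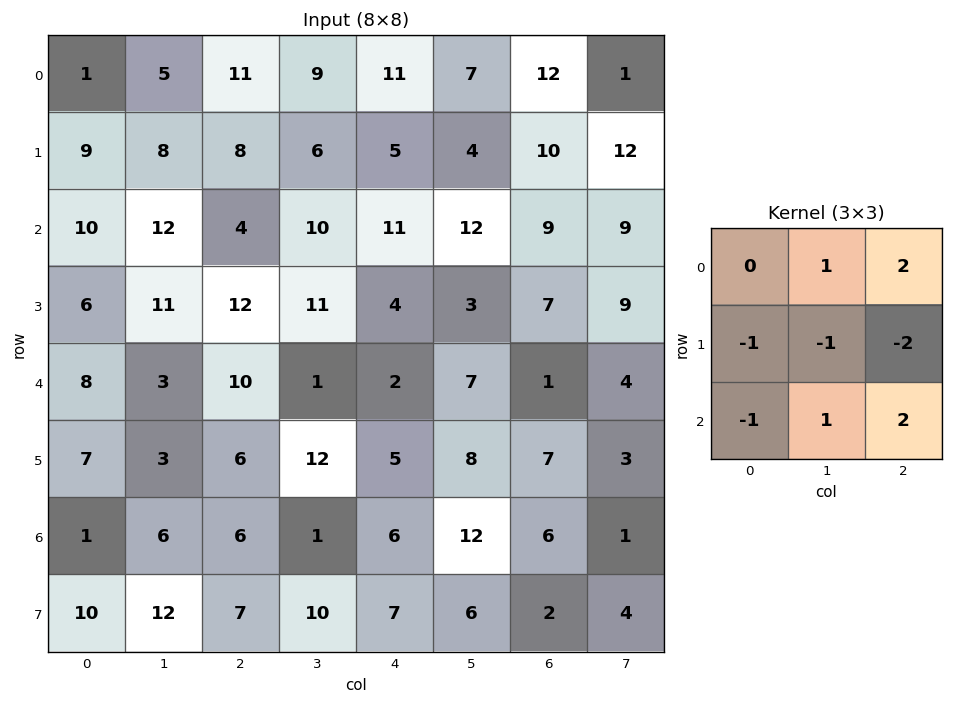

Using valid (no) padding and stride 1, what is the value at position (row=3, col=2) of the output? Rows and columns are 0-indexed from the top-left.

20

The receptive field on the input at this output position is [12 11 4 / 10 1 2 / 6 12 5]. Elementwise product with the kernel and sum: 11·1 + 4·2 + 10·-1 + 1·-1 + 2·-2 + 6·-1 + 12·1 + 5·2.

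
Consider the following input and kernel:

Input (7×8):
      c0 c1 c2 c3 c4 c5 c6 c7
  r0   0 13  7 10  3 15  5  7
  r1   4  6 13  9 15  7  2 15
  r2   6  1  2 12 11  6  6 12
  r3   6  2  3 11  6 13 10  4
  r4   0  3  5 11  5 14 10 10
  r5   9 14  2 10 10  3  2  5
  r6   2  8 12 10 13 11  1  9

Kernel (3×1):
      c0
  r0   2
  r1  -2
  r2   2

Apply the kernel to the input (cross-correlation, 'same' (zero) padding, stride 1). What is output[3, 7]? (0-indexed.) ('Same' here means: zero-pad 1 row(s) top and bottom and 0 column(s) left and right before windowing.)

The receptive field on the zero-padded input at this output position is [12 / 4 / 10]. Elementwise product with the kernel and sum: 12·2 + 4·-2 + 10·2.

36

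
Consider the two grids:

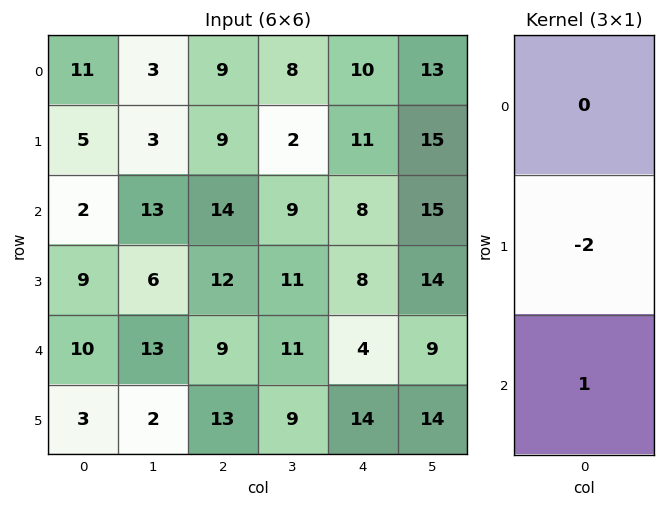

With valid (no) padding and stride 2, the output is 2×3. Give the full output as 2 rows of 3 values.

Output[0,0]: The receptive field on the input at this output position is [11 / 5 / 2]. Elementwise product with the kernel and sum: 5·-2 + 2·1.
Output[0,1]: The receptive field on the input at this output position is [9 / 9 / 14]. Elementwise product with the kernel and sum: 9·-2 + 14·1.

-8 -4 -14
-8 -15 -12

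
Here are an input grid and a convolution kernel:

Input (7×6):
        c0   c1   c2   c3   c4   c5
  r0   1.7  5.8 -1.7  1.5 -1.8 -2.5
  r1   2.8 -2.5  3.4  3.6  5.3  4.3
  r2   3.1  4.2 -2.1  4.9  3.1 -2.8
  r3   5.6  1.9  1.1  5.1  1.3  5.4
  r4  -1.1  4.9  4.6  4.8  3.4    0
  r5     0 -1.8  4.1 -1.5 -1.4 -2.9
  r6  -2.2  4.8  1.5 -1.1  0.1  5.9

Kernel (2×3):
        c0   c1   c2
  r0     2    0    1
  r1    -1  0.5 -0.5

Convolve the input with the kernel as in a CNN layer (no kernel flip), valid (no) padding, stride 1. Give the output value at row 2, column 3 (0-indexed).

The receptive field on the input at this output position is [4.9 3.1 -2.8 / 5.1 1.3 5.4]. Elementwise product with the kernel and sum: 4.9·2 + -2.8·1 + 5.1·-1 + 1.3·0.5 + 5.4·-0.5.

-0.15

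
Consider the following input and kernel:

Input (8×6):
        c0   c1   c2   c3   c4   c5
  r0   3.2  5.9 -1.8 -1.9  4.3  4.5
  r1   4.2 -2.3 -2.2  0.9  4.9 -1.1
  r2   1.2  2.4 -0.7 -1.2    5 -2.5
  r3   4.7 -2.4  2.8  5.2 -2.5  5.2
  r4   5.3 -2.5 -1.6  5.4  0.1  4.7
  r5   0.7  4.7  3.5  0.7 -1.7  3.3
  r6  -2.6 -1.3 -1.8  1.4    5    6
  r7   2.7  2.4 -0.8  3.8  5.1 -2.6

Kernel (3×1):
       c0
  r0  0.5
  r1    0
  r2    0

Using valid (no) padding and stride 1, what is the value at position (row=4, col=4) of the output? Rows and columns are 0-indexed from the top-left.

0.05

The receptive field on the input at this output position is [0.1 / -1.7 / 5]. Elementwise product with the kernel and sum: 0.1·0.5.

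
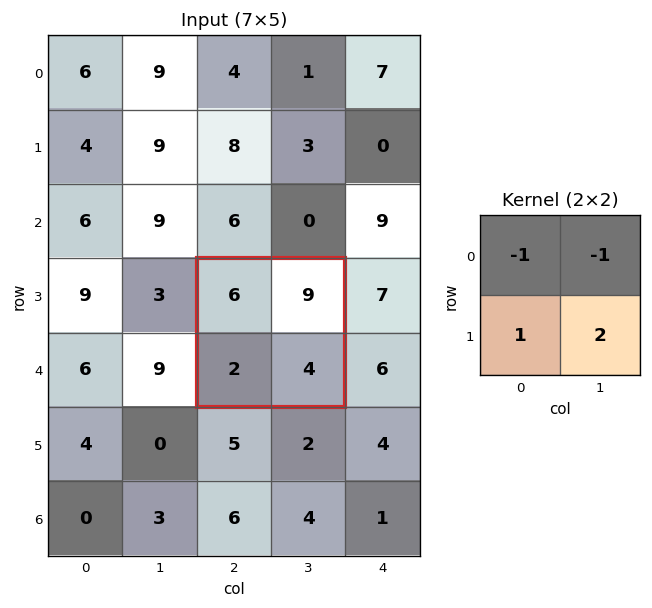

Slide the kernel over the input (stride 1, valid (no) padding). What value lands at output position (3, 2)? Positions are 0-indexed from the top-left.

-5

The receptive field on the input at this output position is [6 9 / 2 4]. Elementwise product with the kernel and sum: 6·-1 + 9·-1 + 2·1 + 4·2.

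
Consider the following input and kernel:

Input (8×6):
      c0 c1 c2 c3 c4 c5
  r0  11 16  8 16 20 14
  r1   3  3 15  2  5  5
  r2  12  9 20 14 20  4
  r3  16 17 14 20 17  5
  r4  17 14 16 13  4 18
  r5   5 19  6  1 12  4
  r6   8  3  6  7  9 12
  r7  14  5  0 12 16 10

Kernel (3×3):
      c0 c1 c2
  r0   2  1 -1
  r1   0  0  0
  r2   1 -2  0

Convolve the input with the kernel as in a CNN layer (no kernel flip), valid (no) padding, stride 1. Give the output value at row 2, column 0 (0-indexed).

2

The receptive field on the input at this output position is [12 9 20 / 16 17 14 / 17 14 16]. Elementwise product with the kernel and sum: 12·2 + 9·1 + 20·-1 + 17·1 + 14·-2.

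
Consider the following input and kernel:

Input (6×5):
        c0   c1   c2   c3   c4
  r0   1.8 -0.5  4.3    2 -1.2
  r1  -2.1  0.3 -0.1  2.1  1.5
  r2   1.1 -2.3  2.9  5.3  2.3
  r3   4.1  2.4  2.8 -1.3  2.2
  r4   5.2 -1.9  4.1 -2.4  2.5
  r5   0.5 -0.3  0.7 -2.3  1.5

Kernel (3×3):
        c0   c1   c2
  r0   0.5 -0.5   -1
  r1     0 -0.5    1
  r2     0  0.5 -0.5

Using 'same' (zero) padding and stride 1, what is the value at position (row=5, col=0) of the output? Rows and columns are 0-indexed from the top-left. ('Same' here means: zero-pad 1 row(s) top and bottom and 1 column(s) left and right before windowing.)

The receptive field on the zero-padded input at this output position is [0 5.2 -1.9 / 0 0.5 -0.3 / 0 0 0]. Elementwise product with the kernel and sum: 0·0.5 + 5.2·-0.5 + -1.9·-1 + 0.5·-0.5 + -0.3·1 + 0·0.5 + 0·-0.5.

-1.25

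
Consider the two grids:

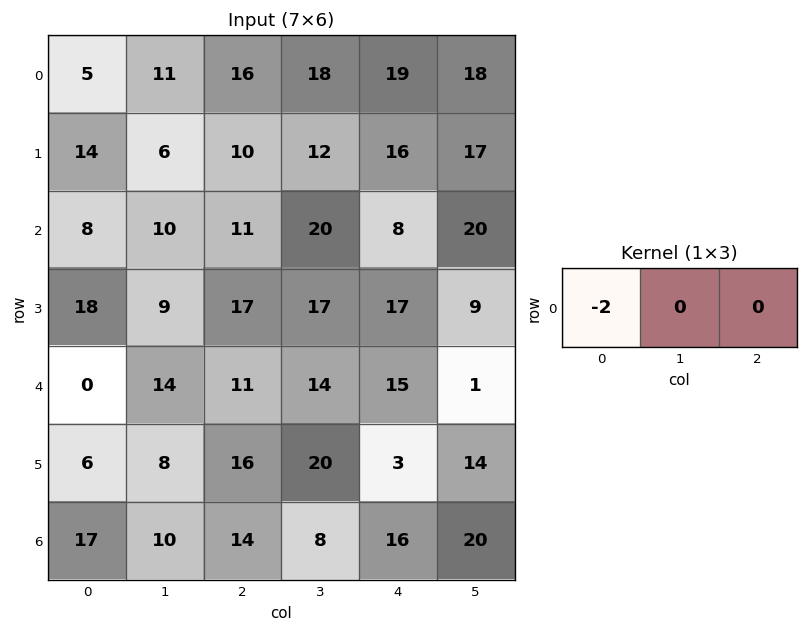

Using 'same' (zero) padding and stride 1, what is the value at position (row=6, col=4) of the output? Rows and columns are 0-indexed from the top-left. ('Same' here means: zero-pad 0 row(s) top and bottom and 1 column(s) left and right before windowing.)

-16

The receptive field on the zero-padded input at this output position is [8 16 20]. Elementwise product with the kernel and sum: 8·-2.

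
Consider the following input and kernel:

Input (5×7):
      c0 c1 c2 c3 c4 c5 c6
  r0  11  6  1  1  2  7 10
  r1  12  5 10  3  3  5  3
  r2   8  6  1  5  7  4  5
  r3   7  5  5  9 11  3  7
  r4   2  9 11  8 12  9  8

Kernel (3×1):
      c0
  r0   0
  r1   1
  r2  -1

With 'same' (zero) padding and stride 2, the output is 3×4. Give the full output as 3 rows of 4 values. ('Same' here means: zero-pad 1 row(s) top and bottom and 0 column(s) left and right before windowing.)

-1 -9 -1 7
1 -4 -4 -2
2 11 12 8

Output[0,0]: The receptive field on the zero-padded input at this output position is [0 / 11 / 12]. Elementwise product with the kernel and sum: 11·1 + 12·-1.
Output[0,1]: The receptive field on the zero-padded input at this output position is [0 / 1 / 10]. Elementwise product with the kernel and sum: 1·1 + 10·-1.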